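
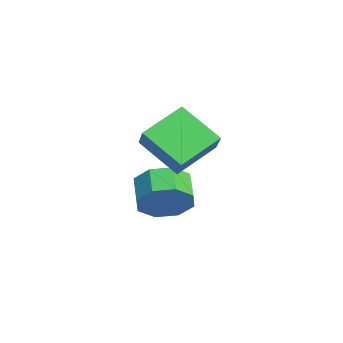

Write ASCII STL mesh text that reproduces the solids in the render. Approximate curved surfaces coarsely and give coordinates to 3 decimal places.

solid 
facet normal -0.691 0.005 -0.723
outer loop
vertex 2.466 1.167 3.163
vertex 3.48 2.187 2.201
vertex 3.174 -0.182 2.478
endloop
endfacet
facet normal -0.586 -0.590 0.556
outer loop
vertex 3.92 -0.187 3.259
vertex 2.466 1.167 3.163
vertex 3.174 -0.182 2.478
endloop
endfacet
facet normal -0.691 0.005 -0.723
outer loop
vertex 3.174 -0.182 2.478
vertex 3.48 2.187 2.201
vertex 4.187 0.838 1.516
endloop
endfacet
facet normal 0.424 -0.808 -0.410
outer loop
vertex 4.187 0.838 1.516
vertex 3.92 -0.187 3.259
vertex 3.174 -0.182 2.478
endloop
endfacet
facet normal -0.424 0.808 0.410
outer loop
vertex 2.466 1.167 3.163
vertex 4.226 2.182 2.982
vertex 3.48 2.187 2.201
endloop
endfacet
facet normal -0.586 -0.589 0.556
outer loop
vertex 3.213 1.162 3.944
vertex 2.466 1.167 3.163
vertex 3.92 -0.187 3.259
endloop
endfacet
facet normal -0.424 0.808 0.410
outer loop
vertex 3.213 1.162 3.944
vertex 4.226 2.182 2.982
vertex 2.466 1.167 3.163
endloop
endfacet
facet normal 0.586 0.589 -0.556
outer loop
vertex 3.48 2.187 2.201
vertex 4.226 2.182 2.982
vertex 4.187 0.838 1.516
endloop
endfacet
facet normal 0.423 -0.808 -0.410
outer loop
vertex 4.934 0.833 2.297
vertex 3.92 -0.187 3.259
vertex 4.187 0.838 1.516
endloop
endfacet
facet normal 0.586 0.590 -0.556
outer loop
vertex 4.187 0.838 1.516
vertex 4.226 2.182 2.982
vertex 4.934 0.833 2.297
endloop
endfacet
facet normal 0.691 -0.005 0.723
outer loop
vertex 4.934 0.833 2.297
vertex 3.213 1.162 3.944
vertex 3.92 -0.187 3.259
endloop
endfacet
facet normal 0.691 -0.004 0.723
outer loop
vertex 4.226 2.182 2.982
vertex 3.213 1.162 3.944
vertex 4.934 0.833 2.297
endloop
endfacet
facet normal 0.903 -0.062 -0.425
outer loop
vertex 3.337 0.205 0.352
vertex 3.003 0.677 -0.427
vertex 3.415 0.941 0.411
endloop
endfacet
facet normal 0.416 -0.116 0.902
outer loop
vertex 3.337 0.205 0.352
vertex 3.415 0.941 0.411
vertex 2.37 0.27 0.806
endloop
endfacet
facet normal 0.416 -0.116 0.902
outer loop
vertex 2.37 0.27 0.806
vertex 3.415 0.941 0.411
vertex 2.448 1.006 0.865
endloop
endfacet
facet normal -0.904 0.062 0.424
outer loop
vertex 2.37 0.27 0.806
vertex 2.448 1.006 0.865
vertex 2.037 0.743 0.027
endloop
endfacet
facet normal 0.903 -0.062 -0.424
outer loop
vertex 3.415 0.941 0.411
vertex 3.003 0.677 -0.427
vertex 3.252 1.522 -0.021
endloop
endfacet
facet normal 0.367 0.619 0.694
outer loop
vertex 3.415 0.941 0.411
vertex 3.252 1.522 -0.021
vertex 2.448 1.006 0.865
endloop
endfacet
facet normal 0.368 0.618 0.694
outer loop
vertex 2.448 1.006 0.865
vertex 3.252 1.522 -0.021
vertex 2.285 1.588 0.433
endloop
endfacet
facet normal -0.904 0.062 0.424
outer loop
vertex 2.448 1.006 0.865
vertex 2.285 1.588 0.433
vertex 2.037 0.743 0.027
endloop
endfacet
facet normal 0.903 -0.062 -0.425
outer loop
vertex 3.252 1.522 -0.021
vertex 3.003 0.677 -0.427
vertex 2.943 1.609 -0.69
endloop
endfacet
facet normal 0.105 0.991 0.080
outer loop
vertex 3.252 1.522 -0.021
vertex 2.943 1.609 -0.69
vertex 2.285 1.588 0.433
endloop
endfacet
facet normal 0.104 0.991 0.079
outer loop
vertex 2.285 1.588 0.433
vertex 2.943 1.609 -0.69
vertex 1.976 1.674 -0.236
endloop
endfacet
facet normal -0.903 0.061 0.425
outer loop
vertex 2.285 1.588 0.433
vertex 1.976 1.674 -0.236
vertex 2.037 0.743 0.027
endloop
endfacet
facet normal 0.904 -0.061 -0.424
outer loop
vertex 2.943 1.609 -0.69
vertex 3.003 0.677 -0.427
vertex 2.67 1.15 -1.206
endloop
endfacet
facet normal -0.220 0.784 -0.581
outer loop
vertex 2.943 1.609 -0.69
vertex 2.67 1.15 -1.206
vertex 1.976 1.674 -0.236
endloop
endfacet
facet normal -0.220 0.784 -0.581
outer loop
vertex 1.976 1.674 -0.236
vertex 2.67 1.15 -1.206
vertex 1.703 1.215 -0.752
endloop
endfacet
facet normal -0.904 0.061 0.424
outer loop
vertex 1.976 1.674 -0.236
vertex 1.703 1.215 -0.752
vertex 2.037 0.743 0.027
endloop
endfacet
facet normal 0.904 -0.062 -0.424
outer loop
vertex 2.67 1.15 -1.206
vertex 3.003 0.677 -0.427
vertex 2.592 0.414 -1.265
endloop
endfacet
facet normal -0.416 0.116 -0.902
outer loop
vertex 2.67 1.15 -1.206
vertex 2.592 0.414 -1.265
vertex 1.703 1.215 -0.752
endloop
endfacet
facet normal -0.416 0.116 -0.902
outer loop
vertex 1.703 1.215 -0.752
vertex 2.592 0.414 -1.265
vertex 1.625 0.479 -0.811
endloop
endfacet
facet normal -0.903 0.062 0.425
outer loop
vertex 1.703 1.215 -0.752
vertex 1.625 0.479 -0.811
vertex 2.037 0.743 0.027
endloop
endfacet
facet normal 0.904 -0.062 -0.424
outer loop
vertex 2.592 0.414 -1.265
vertex 3.003 0.677 -0.427
vertex 2.755 -0.168 -0.833
endloop
endfacet
facet normal -0.368 -0.618 -0.695
outer loop
vertex 2.592 0.414 -1.265
vertex 2.755 -0.168 -0.833
vertex 1.625 0.479 -0.811
endloop
endfacet
facet normal -0.368 -0.619 -0.694
outer loop
vertex 1.625 0.479 -0.811
vertex 2.755 -0.168 -0.833
vertex 1.788 -0.102 -0.379
endloop
endfacet
facet normal -0.903 0.062 0.424
outer loop
vertex 1.625 0.479 -0.811
vertex 1.788 -0.102 -0.379
vertex 2.037 0.743 0.027
endloop
endfacet
facet normal 0.903 -0.061 -0.425
outer loop
vertex 2.755 -0.168 -0.833
vertex 3.003 0.677 -0.427
vertex 3.064 -0.254 -0.164
endloop
endfacet
facet normal -0.105 -0.991 -0.079
outer loop
vertex 2.755 -0.168 -0.833
vertex 3.064 -0.254 -0.164
vertex 1.788 -0.102 -0.379
endloop
endfacet
facet normal -0.104 -0.991 -0.081
outer loop
vertex 1.788 -0.102 -0.379
vertex 3.064 -0.254 -0.164
vertex 2.097 -0.189 0.29
endloop
endfacet
facet normal -0.903 0.062 0.425
outer loop
vertex 1.788 -0.102 -0.379
vertex 2.097 -0.189 0.29
vertex 2.037 0.743 0.027
endloop
endfacet
facet normal 0.904 -0.061 -0.424
outer loop
vertex 3.064 -0.254 -0.164
vertex 3.003 0.677 -0.427
vertex 3.337 0.205 0.352
endloop
endfacet
facet normal 0.220 -0.784 0.581
outer loop
vertex 3.064 -0.254 -0.164
vertex 3.337 0.205 0.352
vertex 2.097 -0.189 0.29
endloop
endfacet
facet normal 0.220 -0.784 0.581
outer loop
vertex 2.097 -0.189 0.29
vertex 3.337 0.205 0.352
vertex 2.37 0.27 0.806
endloop
endfacet
facet normal -0.904 0.061 0.424
outer loop
vertex 2.097 -0.189 0.29
vertex 2.37 0.27 0.806
vertex 2.037 0.743 0.027
endloop
endfacet

endsolid


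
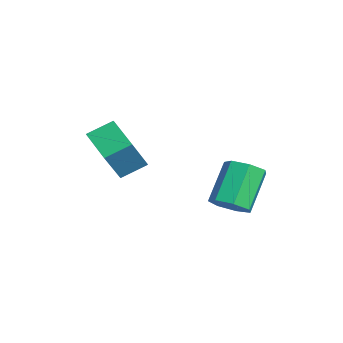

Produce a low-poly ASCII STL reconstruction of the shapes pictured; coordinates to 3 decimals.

solid 
facet normal -0.429 0.376 -0.821
outer loop
vertex -1.805 -2.775 -0.862
vertex -1.901 -2.055 -0.482
vertex -0.775 -2.435 -1.244
endloop
endfacet
facet normal 0.118 -0.878 -0.464
outer loop
vertex -0.239 -2.905 -0.218
vertex -1.805 -2.775 -0.862
vertex -0.775 -2.435 -1.244
endloop
endfacet
facet normal -0.429 0.376 -0.821
outer loop
vertex -0.775 -2.435 -1.244
vertex -1.901 -2.055 -0.482
vertex -0.871 -1.715 -0.864
endloop
endfacet
facet normal 0.896 0.295 -0.333
outer loop
vertex -0.871 -1.715 -0.864
vertex -0.239 -2.905 -0.218
vertex -0.775 -2.435 -1.244
endloop
endfacet
facet normal -0.896 -0.295 0.333
outer loop
vertex -1.805 -2.775 -0.862
vertex -1.365 -2.525 0.544
vertex -1.901 -2.055 -0.482
endloop
endfacet
facet normal 0.118 -0.878 -0.464
outer loop
vertex -1.269 -3.245 0.164
vertex -1.805 -2.775 -0.862
vertex -0.239 -2.905 -0.218
endloop
endfacet
facet normal -0.896 -0.295 0.333
outer loop
vertex -1.269 -3.245 0.164
vertex -1.365 -2.525 0.544
vertex -1.805 -2.775 -0.862
endloop
endfacet
facet normal -0.118 0.878 0.464
outer loop
vertex -1.901 -2.055 -0.482
vertex -1.365 -2.525 0.544
vertex -0.871 -1.715 -0.864
endloop
endfacet
facet normal 0.896 0.295 -0.333
outer loop
vertex -0.335 -2.185 0.162
vertex -0.239 -2.905 -0.218
vertex -0.871 -1.715 -0.864
endloop
endfacet
facet normal -0.118 0.878 0.464
outer loop
vertex -0.871 -1.715 -0.864
vertex -1.365 -2.525 0.544
vertex -0.335 -2.185 0.162
endloop
endfacet
facet normal 0.429 -0.376 0.821
outer loop
vertex -0.335 -2.185 0.162
vertex -1.269 -3.245 0.164
vertex -0.239 -2.905 -0.218
endloop
endfacet
facet normal 0.429 -0.376 0.821
outer loop
vertex -1.365 -2.525 0.544
vertex -1.269 -3.245 0.164
vertex -0.335 -2.185 0.162
endloop
endfacet
facet normal 0.533 -0.401 -0.745
outer loop
vertex 2.153 0.321 -1.054
vertex 1.767 -0.081 -1.114
vertex 1.793 0.42 -1.365
endloop
endfacet
facet normal 0.408 0.893 -0.188
outer loop
vertex 2.153 0.321 -1.054
vertex 1.793 0.42 -1.365
vertex 1.459 0.842 -0.086
endloop
endfacet
facet normal 0.408 0.893 -0.188
outer loop
vertex 1.459 0.842 -0.086
vertex 1.793 0.42 -1.365
vertex 1.099 0.941 -0.397
endloop
endfacet
facet normal -0.533 0.402 0.745
outer loop
vertex 1.459 0.842 -0.086
vertex 1.099 0.941 -0.397
vertex 1.073 0.441 -0.146
endloop
endfacet
facet normal 0.533 -0.401 -0.745
outer loop
vertex 1.793 0.42 -1.365
vertex 1.767 -0.081 -1.114
vertex 1.413 0.142 -1.487
endloop
endfacet
facet normal -0.325 0.716 -0.618
outer loop
vertex 1.793 0.42 -1.365
vertex 1.413 0.142 -1.487
vertex 1.099 0.941 -0.397
endloop
endfacet
facet normal -0.326 0.715 -0.618
outer loop
vertex 1.099 0.941 -0.397
vertex 1.413 0.142 -1.487
vertex 0.72 0.663 -0.519
endloop
endfacet
facet normal -0.534 0.401 0.744
outer loop
vertex 1.099 0.941 -0.397
vertex 0.72 0.663 -0.519
vertex 1.073 0.441 -0.146
endloop
endfacet
facet normal 0.533 -0.400 -0.745
outer loop
vertex 1.413 0.142 -1.487
vertex 1.767 -0.081 -1.114
vertex 1.3 -0.303 -1.329
endloop
endfacet
facet normal -0.813 -0.000 -0.582
outer loop
vertex 1.413 0.142 -1.487
vertex 1.3 -0.303 -1.329
vertex 0.72 0.663 -0.519
endloop
endfacet
facet normal -0.813 0.000 -0.582
outer loop
vertex 0.72 0.663 -0.519
vertex 1.3 -0.303 -1.329
vertex 0.606 0.218 -0.36
endloop
endfacet
facet normal -0.533 0.402 0.744
outer loop
vertex 0.72 0.663 -0.519
vertex 0.606 0.218 -0.36
vertex 1.073 0.441 -0.146
endloop
endfacet
facet normal 0.534 -0.402 -0.744
outer loop
vertex 1.3 -0.303 -1.329
vertex 1.767 -0.081 -1.114
vertex 1.538 -0.581 -1.008
endloop
endfacet
facet normal -0.690 -0.716 -0.109
outer loop
vertex 1.3 -0.303 -1.329
vertex 1.538 -0.581 -1.008
vertex 0.606 0.218 -0.36
endloop
endfacet
facet normal -0.689 -0.717 -0.108
outer loop
vertex 0.606 0.218 -0.36
vertex 1.538 -0.581 -1.008
vertex 0.845 -0.06 -0.04
endloop
endfacet
facet normal -0.533 0.400 0.746
outer loop
vertex 0.606 0.218 -0.36
vertex 0.845 -0.06 -0.04
vertex 1.073 0.441 -0.146
endloop
endfacet
facet normal 0.533 -0.402 -0.745
outer loop
vertex 1.538 -0.581 -1.008
vertex 1.767 -0.081 -1.114
vertex 1.949 -0.481 -0.768
endloop
endfacet
facet normal -0.045 -0.893 0.448
outer loop
vertex 1.538 -0.581 -1.008
vertex 1.949 -0.481 -0.768
vertex 0.845 -0.06 -0.04
endloop
endfacet
facet normal -0.045 -0.893 0.448
outer loop
vertex 0.845 -0.06 -0.04
vertex 1.949 -0.481 -0.768
vertex 1.255 0.04 0.2
endloop
endfacet
facet normal -0.534 0.400 0.745
outer loop
vertex 0.845 -0.06 -0.04
vertex 1.255 0.04 0.2
vertex 1.073 0.441 -0.146
endloop
endfacet
facet normal 0.534 -0.401 -0.744
outer loop
vertex 1.949 -0.481 -0.768
vertex 1.767 -0.081 -1.114
vertex 2.222 -0.08 -0.788
endloop
endfacet
facet normal 0.631 -0.397 0.666
outer loop
vertex 1.949 -0.481 -0.768
vertex 2.222 -0.08 -0.788
vertex 1.255 0.04 0.2
endloop
endfacet
facet normal 0.631 -0.398 0.666
outer loop
vertex 1.255 0.04 0.2
vertex 2.222 -0.08 -0.788
vertex 1.529 0.441 0.18
endloop
endfacet
facet normal -0.533 0.401 0.745
outer loop
vertex 1.255 0.04 0.2
vertex 1.529 0.441 0.18
vertex 1.073 0.441 -0.146
endloop
endfacet
facet normal 0.534 -0.402 -0.744
outer loop
vertex 2.222 -0.08 -0.788
vertex 1.767 -0.081 -1.114
vertex 2.153 0.321 -1.054
endloop
endfacet
facet normal 0.834 0.398 0.383
outer loop
vertex 2.222 -0.08 -0.788
vertex 2.153 0.321 -1.054
vertex 1.529 0.441 0.18
endloop
endfacet
facet normal 0.833 0.399 0.383
outer loop
vertex 1.529 0.441 0.18
vertex 2.153 0.321 -1.054
vertex 1.459 0.842 -0.086
endloop
endfacet
facet normal -0.533 0.401 0.745
outer loop
vertex 1.529 0.441 0.18
vertex 1.459 0.842 -0.086
vertex 1.073 0.441 -0.146
endloop
endfacet

endsolid


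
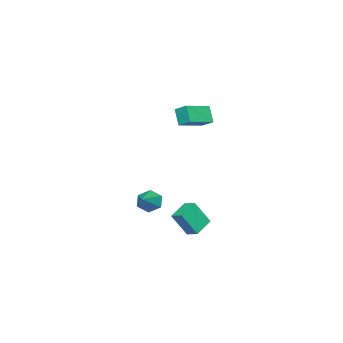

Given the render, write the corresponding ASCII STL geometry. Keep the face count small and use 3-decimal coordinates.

solid 
facet normal -0.857 -0.222 -0.465
outer loop
vertex 2.599 0.417 -3.223
vertex 2.214 1.039 -2.81
vertex 2.578 1.19 -3.553
endloop
endfacet
facet normal 0.797 -0.219 -0.563
outer loop
vertex 2.599 0.417 -3.223
vertex 2.578 1.19 -3.553
vertex 3.766 1.441 -1.97
endloop
endfacet
facet normal -0.857 -0.222 -0.465
outer loop
vertex 2.578 1.19 -3.553
vertex 2.214 1.039 -2.81
vertex 2.193 1.812 -3.14
endloop
endfacet
facet normal 0.538 0.671 -0.510
outer loop
vertex 2.578 1.19 -3.553
vertex 2.193 1.812 -3.14
vertex 3.766 1.441 -1.97
endloop
endfacet
facet normal -0.857 -0.222 -0.465
outer loop
vertex 2.193 1.812 -3.14
vertex 2.214 1.039 -2.81
vertex 1.829 1.662 -2.397
endloop
endfacet
facet normal 0.061 0.972 0.226
outer loop
vertex 2.193 1.812 -3.14
vertex 1.829 1.662 -2.397
vertex 3.766 1.441 -1.97
endloop
endfacet
facet normal -0.857 -0.222 -0.464
outer loop
vertex 1.829 1.662 -2.397
vertex 2.214 1.039 -2.81
vertex 1.851 0.889 -2.068
endloop
endfacet
facet normal -0.157 0.383 0.910
outer loop
vertex 1.829 1.662 -2.397
vertex 1.851 0.889 -2.068
vertex 3.766 1.441 -1.97
endloop
endfacet
facet normal -0.858 -0.221 -0.464
outer loop
vertex 1.851 0.889 -2.068
vertex 2.214 1.039 -2.81
vertex 2.235 0.267 -2.481
endloop
endfacet
facet normal 0.102 -0.506 0.857
outer loop
vertex 1.851 0.889 -2.068
vertex 2.235 0.267 -2.481
vertex 3.766 1.441 -1.97
endloop
endfacet
facet normal -0.857 -0.222 -0.465
outer loop
vertex 2.235 0.267 -2.481
vertex 2.214 1.039 -2.81
vertex 2.599 0.417 -3.223
endloop
endfacet
facet normal 0.578 -0.807 0.121
outer loop
vertex 2.235 0.267 -2.481
vertex 2.599 0.417 -3.223
vertex 3.766 1.441 -1.97
endloop
endfacet
facet normal -0.323 0.398 -0.859
outer loop
vertex 1.123 3.836 -4.288
vertex 1.332 4.639 -3.994
vertex 2.424 3.7 -4.84
endloop
endfacet
facet normal -0.237 -0.913 -0.333
outer loop
vertex 3.008 2.981 -3.286
vertex 1.123 3.836 -4.288
vertex 2.424 3.7 -4.84
endloop
endfacet
facet normal -0.323 0.398 -0.859
outer loop
vertex 2.424 3.7 -4.84
vertex 1.332 4.639 -3.994
vertex 2.633 4.503 -4.547
endloop
endfacet
facet normal 0.916 -0.097 -0.389
outer loop
vertex 2.633 4.503 -4.547
vertex 3.008 2.981 -3.286
vertex 2.424 3.7 -4.84
endloop
endfacet
facet normal -0.916 0.096 0.389
outer loop
vertex 1.123 3.836 -4.288
vertex 1.916 3.92 -2.44
vertex 1.332 4.639 -3.994
endloop
endfacet
facet normal -0.237 -0.913 -0.333
outer loop
vertex 1.707 3.117 -2.733
vertex 1.123 3.836 -4.288
vertex 3.008 2.981 -3.286
endloop
endfacet
facet normal -0.916 0.097 0.389
outer loop
vertex 1.707 3.117 -2.733
vertex 1.916 3.92 -2.44
vertex 1.123 3.836 -4.288
endloop
endfacet
facet normal 0.237 0.913 0.333
outer loop
vertex 1.332 4.639 -3.994
vertex 1.916 3.92 -2.44
vertex 2.633 4.503 -4.547
endloop
endfacet
facet normal 0.916 -0.096 -0.389
outer loop
vertex 3.217 3.784 -2.992
vertex 3.008 2.981 -3.286
vertex 2.633 4.503 -4.547
endloop
endfacet
facet normal 0.237 0.913 0.333
outer loop
vertex 2.633 4.503 -4.547
vertex 1.916 3.92 -2.44
vertex 3.217 3.784 -2.992
endloop
endfacet
facet normal 0.323 -0.398 0.858
outer loop
vertex 3.217 3.784 -2.992
vertex 1.707 3.117 -2.733
vertex 3.008 2.981 -3.286
endloop
endfacet
facet normal 0.323 -0.397 0.859
outer loop
vertex 1.916 3.92 -2.44
vertex 1.707 3.117 -2.733
vertex 3.217 3.784 -2.992
endloop
endfacet
facet normal -0.918 0.309 -0.247
outer loop
vertex -0.685 2.664 3.983
vertex -0.533 3.502 4.467
vertex -0.234 3.179 2.949
endloop
endfacet
facet normal -0.155 -0.856 -0.494
outer loop
vertex 1.493 2.598 3.413
vertex -0.685 2.664 3.983
vertex -0.234 3.179 2.949
endloop
endfacet
facet normal -0.919 0.309 -0.247
outer loop
vertex -0.234 3.179 2.949
vertex -0.533 3.502 4.467
vertex -0.082 4.018 3.434
endloop
endfacet
facet normal 0.364 0.416 -0.833
outer loop
vertex -0.082 4.018 3.434
vertex 1.493 2.598 3.413
vertex -0.234 3.179 2.949
endloop
endfacet
facet normal -0.364 -0.416 0.834
outer loop
vertex -0.685 2.664 3.983
vertex 1.194 2.921 4.931
vertex -0.533 3.502 4.467
endloop
endfacet
facet normal -0.155 -0.855 -0.495
outer loop
vertex 1.042 2.082 4.446
vertex -0.685 2.664 3.983
vertex 1.493 2.598 3.413
endloop
endfacet
facet normal -0.364 -0.416 0.834
outer loop
vertex 1.042 2.082 4.446
vertex 1.194 2.921 4.931
vertex -0.685 2.664 3.983
endloop
endfacet
facet normal 0.155 0.855 0.495
outer loop
vertex -0.533 3.502 4.467
vertex 1.194 2.921 4.931
vertex -0.082 4.018 3.434
endloop
endfacet
facet normal 0.364 0.416 -0.834
outer loop
vertex 1.645 3.436 3.897
vertex 1.493 2.598 3.413
vertex -0.082 4.018 3.434
endloop
endfacet
facet normal 0.156 0.855 0.494
outer loop
vertex -0.082 4.018 3.434
vertex 1.194 2.921 4.931
vertex 1.645 3.436 3.897
endloop
endfacet
facet normal 0.919 -0.309 0.247
outer loop
vertex 1.645 3.436 3.897
vertex 1.042 2.082 4.446
vertex 1.493 2.598 3.413
endloop
endfacet
facet normal 0.918 -0.309 0.247
outer loop
vertex 1.194 2.921 4.931
vertex 1.042 2.082 4.446
vertex 1.645 3.436 3.897
endloop
endfacet

endsolid


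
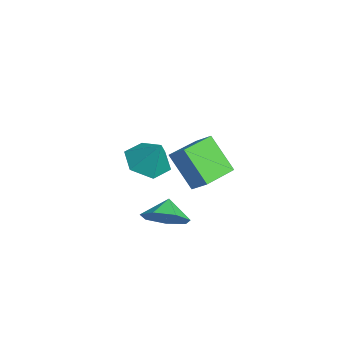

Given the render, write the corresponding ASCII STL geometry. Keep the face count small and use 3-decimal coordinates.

solid 
facet normal 0.680 -0.305 -0.667
outer loop
vertex 1.373 -3.463 -0.824
vertex 0.923 -2.884 -1.547
vertex 1.678 -2.626 -0.896
endloop
endfacet
facet normal 0.019 0.079 0.997
outer loop
vertex 1.373 -3.463 -0.824
vertex 1.678 -2.626 -0.896
vertex 0.237 -2.576 -0.873
endloop
endfacet
facet normal 0.680 -0.305 -0.667
outer loop
vertex 1.678 -2.626 -0.896
vertex 0.923 -2.884 -1.547
vertex 1.415 -1.983 -1.458
endloop
endfacet
facet normal 0.035 0.666 0.745
outer loop
vertex 1.678 -2.626 -0.896
vertex 1.415 -1.983 -1.458
vertex 0.237 -2.576 -0.873
endloop
endfacet
facet normal 0.679 -0.305 -0.668
outer loop
vertex 1.415 -1.983 -1.458
vertex 0.923 -2.884 -1.547
vertex 0.781 -2.018 -2.087
endloop
endfacet
facet normal -0.321 0.907 0.273
outer loop
vertex 1.415 -1.983 -1.458
vertex 0.781 -2.018 -2.087
vertex 0.237 -2.576 -0.873
endloop
endfacet
facet normal 0.680 -0.305 -0.667
outer loop
vertex 0.781 -2.018 -2.087
vertex 0.923 -2.884 -1.547
vertex 0.254 -2.706 -2.31
endloop
endfacet
facet normal -0.782 0.620 -0.065
outer loop
vertex 0.781 -2.018 -2.087
vertex 0.254 -2.706 -2.31
vertex 0.237 -2.576 -0.873
endloop
endfacet
facet normal 0.680 -0.305 -0.667
outer loop
vertex 0.254 -2.706 -2.31
vertex 0.923 -2.884 -1.547
vertex 0.231 -3.527 -1.958
endloop
endfacet
facet normal -1.000 0.022 -0.014
outer loop
vertex 0.254 -2.706 -2.31
vertex 0.231 -3.527 -1.958
vertex 0.237 -2.576 -0.873
endloop
endfacet
facet normal 0.680 -0.305 -0.667
outer loop
vertex 0.231 -3.527 -1.958
vertex 0.923 -2.884 -1.547
vertex 0.729 -3.864 -1.297
endloop
endfacet
facet normal -0.811 -0.438 0.388
outer loop
vertex 0.231 -3.527 -1.958
vertex 0.729 -3.864 -1.297
vertex 0.237 -2.576 -0.873
endloop
endfacet
facet normal 0.680 -0.305 -0.667
outer loop
vertex 0.729 -3.864 -1.297
vertex 0.923 -2.884 -1.547
vertex 1.373 -3.463 -0.824
endloop
endfacet
facet normal -0.358 -0.413 0.838
outer loop
vertex 0.729 -3.864 -1.297
vertex 1.373 -3.463 -0.824
vertex 0.237 -2.576 -0.873
endloop
endfacet
facet normal -0.459 -0.277 -0.844
outer loop
vertex -3.204 -2.459 -1.844
vertex -4.156 -2.495 -1.314
vertex -3.834 -1.571 -1.793
endloop
endfacet
facet normal 0.815 0.579 -0.018
outer loop
vertex -3.204 -2.459 -1.844
vertex -3.834 -1.571 -1.793
vertex -3.444 -2.065 -0.006
endloop
endfacet
facet normal -0.459 -0.277 -0.844
outer loop
vertex -3.834 -1.571 -1.793
vertex -4.156 -2.495 -1.314
vertex -4.786 -1.607 -1.263
endloop
endfacet
facet normal 0.100 0.964 0.245
outer loop
vertex -3.834 -1.571 -1.793
vertex -4.786 -1.607 -1.263
vertex -3.444 -2.065 -0.006
endloop
endfacet
facet normal -0.459 -0.277 -0.844
outer loop
vertex -4.786 -1.607 -1.263
vertex -4.156 -2.495 -1.314
vertex -5.108 -2.531 -0.784
endloop
endfacet
facet normal -0.476 0.530 0.702
outer loop
vertex -4.786 -1.607 -1.263
vertex -5.108 -2.531 -0.784
vertex -3.444 -2.065 -0.006
endloop
endfacet
facet normal -0.459 -0.278 -0.844
outer loop
vertex -5.108 -2.531 -0.784
vertex -4.156 -2.495 -1.314
vertex -4.478 -3.42 -0.834
endloop
endfacet
facet normal -0.338 -0.290 0.896
outer loop
vertex -5.108 -2.531 -0.784
vertex -4.478 -3.42 -0.834
vertex -3.444 -2.065 -0.006
endloop
endfacet
facet normal -0.460 -0.278 -0.844
outer loop
vertex -4.478 -3.42 -0.834
vertex -4.156 -2.495 -1.314
vertex -3.526 -3.383 -1.365
endloop
endfacet
facet normal 0.379 -0.676 0.632
outer loop
vertex -4.478 -3.42 -0.834
vertex -3.526 -3.383 -1.365
vertex -3.444 -2.065 -0.006
endloop
endfacet
facet normal -0.459 -0.277 -0.844
outer loop
vertex -3.526 -3.383 -1.365
vertex -4.156 -2.495 -1.314
vertex -3.204 -2.459 -1.844
endloop
endfacet
facet normal 0.954 -0.241 0.176
outer loop
vertex -3.526 -3.383 -1.365
vertex -3.204 -2.459 -1.844
vertex -3.444 -2.065 -0.006
endloop
endfacet
facet normal -0.484 -0.374 0.792
outer loop
vertex -0.068 -1.914 1.682
vertex -1.147 -0.536 1.673
vertex -0.665 -2.385 1.095
endloop
endfacet
facet normal 0.617 -0.787 0.005
outer loop
vertex 0.267 -1.664 -0.433
vertex -0.068 -1.914 1.682
vertex -0.665 -2.385 1.095
endloop
endfacet
facet normal -0.483 -0.373 0.792
outer loop
vertex -0.665 -2.385 1.095
vertex -1.147 -0.536 1.673
vertex -1.744 -1.007 1.087
endloop
endfacet
facet normal -0.622 -0.490 -0.611
outer loop
vertex -1.744 -1.007 1.087
vertex 0.267 -1.664 -0.433
vertex -0.665 -2.385 1.095
endloop
endfacet
facet normal 0.622 0.491 0.611
outer loop
vertex -0.068 -1.914 1.682
vertex -0.215 0.185 0.145
vertex -1.147 -0.536 1.673
endloop
endfacet
facet normal 0.617 -0.787 0.005
outer loop
vertex 0.864 -1.193 0.153
vertex -0.068 -1.914 1.682
vertex 0.267 -1.664 -0.433
endloop
endfacet
facet normal 0.622 0.491 0.610
outer loop
vertex 0.864 -1.193 0.153
vertex -0.215 0.185 0.145
vertex -0.068 -1.914 1.682
endloop
endfacet
facet normal -0.617 0.787 -0.005
outer loop
vertex -1.147 -0.536 1.673
vertex -0.215 0.185 0.145
vertex -1.744 -1.007 1.087
endloop
endfacet
facet normal -0.622 -0.491 -0.610
outer loop
vertex -0.812 -0.286 -0.442
vertex 0.267 -1.664 -0.433
vertex -1.744 -1.007 1.087
endloop
endfacet
facet normal -0.617 0.787 -0.005
outer loop
vertex -1.744 -1.007 1.087
vertex -0.215 0.185 0.145
vertex -0.812 -0.286 -0.442
endloop
endfacet
facet normal 0.483 0.373 -0.792
outer loop
vertex -0.812 -0.286 -0.442
vertex 0.864 -1.193 0.153
vertex 0.267 -1.664 -0.433
endloop
endfacet
facet normal 0.483 0.374 -0.792
outer loop
vertex -0.215 0.185 0.145
vertex 0.864 -1.193 0.153
vertex -0.812 -0.286 -0.442
endloop
endfacet

endsolid


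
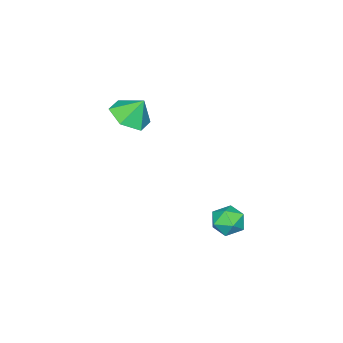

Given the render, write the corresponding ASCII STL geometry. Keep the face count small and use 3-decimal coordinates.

solid 
facet normal -0.842 0.300 0.448
outer loop
vertex -4.626 0.277 -2.362
vertex -4.454 -0.134 -1.763
vertex -4.225 0.575 -1.807
endloop
endfacet
facet normal -0.599 0.801 0.002
outer loop
vertex -4.626 0.277 -2.362
vertex -4.225 0.575 -1.807
vertex -4.042 0.714 -2.518
endloop
endfacet
facet normal -0.559 0.515 -0.650
outer loop
vertex -4.626 0.277 -2.362
vertex -4.042 0.714 -2.518
vertex -4.157 0.091 -2.912
endloop
endfacet
facet normal -0.777 -0.163 -0.608
outer loop
vertex -4.626 0.277 -2.362
vertex -4.157 0.091 -2.912
vertex -4.412 -0.433 -2.445
endloop
endfacet
facet normal -0.953 -0.295 0.071
outer loop
vertex -4.626 0.277 -2.362
vertex -4.412 -0.433 -2.445
vertex -4.454 -0.134 -1.763
endloop
endfacet
facet normal 0.063 0.976 0.207
outer loop
vertex -4.042 0.714 -2.518
vertex -4.225 0.575 -1.807
vertex -3.508 0.573 -2.015
endloop
endfacet
facet normal -0.333 0.165 0.929
outer loop
vertex -4.225 0.575 -1.807
vertex -4.454 -0.134 -1.763
vertex -3.763 0.049 -1.548
endloop
endfacet
facet normal -0.511 -0.798 0.319
outer loop
vertex -4.454 -0.134 -1.763
vertex -4.412 -0.433 -2.445
vertex -3.878 -0.574 -1.942
endloop
endfacet
facet normal -0.228 -0.584 -0.779
outer loop
vertex -4.412 -0.433 -2.445
vertex -4.157 0.091 -2.912
vertex -3.695 -0.435 -2.653
endloop
endfacet
facet normal 0.128 0.513 -0.849
outer loop
vertex -4.157 0.091 -2.912
vertex -4.042 0.714 -2.518
vertex -3.466 0.274 -2.697
endloop
endfacet
facet normal 0.777 0.163 0.608
outer loop
vertex -3.294 -0.137 -2.098
vertex -3.508 0.573 -2.015
vertex -3.763 0.049 -1.548
endloop
endfacet
facet normal 0.559 -0.515 0.650
outer loop
vertex -3.294 -0.137 -2.098
vertex -3.763 0.049 -1.548
vertex -3.878 -0.574 -1.942
endloop
endfacet
facet normal 0.599 -0.801 -0.002
outer loop
vertex -3.294 -0.137 -2.098
vertex -3.878 -0.574 -1.942
vertex -3.695 -0.435 -2.653
endloop
endfacet
facet normal 0.842 -0.300 -0.448
outer loop
vertex -3.294 -0.137 -2.098
vertex -3.695 -0.435 -2.653
vertex -3.466 0.274 -2.697
endloop
endfacet
facet normal 0.953 0.295 -0.071
outer loop
vertex -3.294 -0.137 -2.098
vertex -3.466 0.274 -2.697
vertex -3.508 0.573 -2.015
endloop
endfacet
facet normal 0.228 0.584 0.779
outer loop
vertex -3.763 0.049 -1.548
vertex -3.508 0.573 -2.015
vertex -4.225 0.575 -1.807
endloop
endfacet
facet normal -0.128 -0.513 0.849
outer loop
vertex -3.878 -0.574 -1.942
vertex -3.763 0.049 -1.548
vertex -4.454 -0.134 -1.763
endloop
endfacet
facet normal -0.063 -0.976 -0.207
outer loop
vertex -3.695 -0.435 -2.653
vertex -3.878 -0.574 -1.942
vertex -4.412 -0.433 -2.445
endloop
endfacet
facet normal 0.333 -0.165 -0.929
outer loop
vertex -3.466 0.274 -2.697
vertex -3.695 -0.435 -2.653
vertex -4.157 0.091 -2.912
endloop
endfacet
facet normal 0.511 0.798 -0.319
outer loop
vertex -3.508 0.573 -2.015
vertex -3.466 0.274 -2.697
vertex -4.042 0.714 -2.518
endloop
endfacet
facet normal 0.199 -0.492 -0.848
outer loop
vertex -2.51 -3.767 2.514
vertex -3.384 -3.96 2.421
vertex -3.05 -3.206 2.062
endloop
endfacet
facet normal 0.506 0.781 0.365
outer loop
vertex -2.51 -3.767 2.514
vertex -3.05 -3.206 2.062
vertex -3.596 -3.44 3.319
endloop
endfacet
facet normal 0.199 -0.492 -0.848
outer loop
vertex -3.05 -3.206 2.062
vertex -3.384 -3.96 2.421
vertex -3.924 -3.399 1.969
endloop
endfacet
facet normal -0.223 0.971 0.084
outer loop
vertex -3.05 -3.206 2.062
vertex -3.924 -3.399 1.969
vertex -3.596 -3.44 3.319
endloop
endfacet
facet normal 0.200 -0.491 -0.848
outer loop
vertex -3.924 -3.399 1.969
vertex -3.384 -3.96 2.421
vertex -4.258 -4.154 2.327
endloop
endfacet
facet normal -0.849 0.480 0.221
outer loop
vertex -3.924 -3.399 1.969
vertex -4.258 -4.154 2.327
vertex -3.596 -3.44 3.319
endloop
endfacet
facet normal 0.200 -0.491 -0.848
outer loop
vertex -4.258 -4.154 2.327
vertex -3.384 -3.96 2.421
vertex -3.719 -4.715 2.779
endloop
endfacet
facet normal -0.743 -0.199 0.639
outer loop
vertex -4.258 -4.154 2.327
vertex -3.719 -4.715 2.779
vertex -3.596 -3.44 3.319
endloop
endfacet
facet normal 0.200 -0.491 -0.848
outer loop
vertex -3.719 -4.715 2.779
vertex -3.384 -3.96 2.421
vertex -2.845 -4.521 2.873
endloop
endfacet
facet normal -0.013 -0.389 0.921
outer loop
vertex -3.719 -4.715 2.779
vertex -2.845 -4.521 2.873
vertex -3.596 -3.44 3.319
endloop
endfacet
facet normal 0.199 -0.492 -0.848
outer loop
vertex -2.845 -4.521 2.873
vertex -3.384 -3.96 2.421
vertex -2.51 -3.767 2.514
endloop
endfacet
facet normal 0.612 0.102 0.784
outer loop
vertex -2.845 -4.521 2.873
vertex -2.51 -3.767 2.514
vertex -3.596 -3.44 3.319
endloop
endfacet

endsolid


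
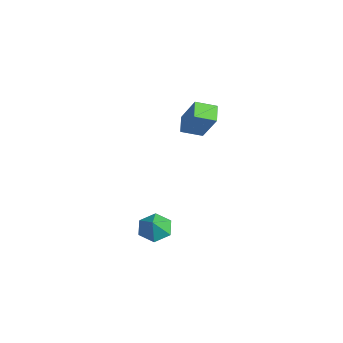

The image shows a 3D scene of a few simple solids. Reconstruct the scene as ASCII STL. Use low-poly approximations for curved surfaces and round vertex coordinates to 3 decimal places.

solid 
facet normal -0.573 0.284 -0.769
outer loop
vertex 0.653 -2.657 -4.064
vertex -0.039 -2.397 -3.452
vertex 0.631 -1.762 -3.717
endloop
endfacet
facet normal 1.000 0.015 0.023
outer loop
vertex 0.653 -2.657 -4.064
vertex 0.631 -1.762 -3.717
vertex 0.619 -2.723 -2.568
endloop
endfacet
facet normal -0.573 0.284 -0.769
outer loop
vertex 0.631 -1.762 -3.717
vertex -0.039 -2.397 -3.452
vertex -0.061 -1.502 -3.105
endloop
endfacet
facet normal 0.651 0.579 0.491
outer loop
vertex 0.631 -1.762 -3.717
vertex -0.061 -1.502 -3.105
vertex 0.619 -2.723 -2.568
endloop
endfacet
facet normal -0.572 0.284 -0.769
outer loop
vertex -0.061 -1.502 -3.105
vertex -0.039 -2.397 -3.452
vertex -0.732 -2.136 -2.84
endloop
endfacet
facet normal -0.012 0.397 0.918
outer loop
vertex -0.061 -1.502 -3.105
vertex -0.732 -2.136 -2.84
vertex 0.619 -2.723 -2.568
endloop
endfacet
facet normal -0.573 0.284 -0.769
outer loop
vertex -0.732 -2.136 -2.84
vertex -0.039 -2.397 -3.452
vertex -0.709 -3.031 -3.187
endloop
endfacet
facet normal -0.328 -0.349 0.878
outer loop
vertex -0.732 -2.136 -2.84
vertex -0.709 -3.031 -3.187
vertex 0.619 -2.723 -2.568
endloop
endfacet
facet normal -0.573 0.284 -0.769
outer loop
vertex -0.709 -3.031 -3.187
vertex -0.039 -2.397 -3.452
vertex -0.017 -3.292 -3.799
endloop
endfacet
facet normal 0.020 -0.911 0.411
outer loop
vertex -0.709 -3.031 -3.187
vertex -0.017 -3.292 -3.799
vertex 0.619 -2.723 -2.568
endloop
endfacet
facet normal -0.573 0.284 -0.769
outer loop
vertex -0.017 -3.292 -3.799
vertex -0.039 -2.397 -3.452
vertex 0.653 -2.657 -4.064
endloop
endfacet
facet normal 0.684 -0.729 -0.017
outer loop
vertex -0.017 -3.292 -3.799
vertex 0.653 -2.657 -4.064
vertex 0.619 -2.723 -2.568
endloop
endfacet
facet normal -0.543 -0.183 -0.819
outer loop
vertex -1.852 -0.418 2.428
vertex -2.781 -0.064 2.965
vertex -1.639 0.747 2.027
endloop
endfacet
facet normal 0.822 -0.314 -0.475
outer loop
vertex -0.519 1.124 3.715
vertex -1.852 -0.418 2.428
vertex -1.639 0.747 2.027
endloop
endfacet
facet normal -0.544 -0.182 -0.819
outer loop
vertex -1.639 0.747 2.027
vertex -2.781 -0.064 2.965
vertex -2.568 1.101 2.565
endloop
endfacet
facet normal 0.169 0.932 -0.321
outer loop
vertex -2.568 1.101 2.565
vertex -0.519 1.124 3.715
vertex -1.639 0.747 2.027
endloop
endfacet
facet normal -0.170 -0.932 0.321
outer loop
vertex -1.852 -0.418 2.428
vertex -1.661 0.313 4.653
vertex -2.781 -0.064 2.965
endloop
endfacet
facet normal 0.822 -0.314 -0.476
outer loop
vertex -0.732 -0.041 4.115
vertex -1.852 -0.418 2.428
vertex -0.519 1.124 3.715
endloop
endfacet
facet normal -0.169 -0.932 0.321
outer loop
vertex -0.732 -0.041 4.115
vertex -1.661 0.313 4.653
vertex -1.852 -0.418 2.428
endloop
endfacet
facet normal -0.822 0.314 0.475
outer loop
vertex -2.781 -0.064 2.965
vertex -1.661 0.313 4.653
vertex -2.568 1.101 2.565
endloop
endfacet
facet normal 0.170 0.932 -0.321
outer loop
vertex -1.448 1.478 4.252
vertex -0.519 1.124 3.715
vertex -2.568 1.101 2.565
endloop
endfacet
facet normal -0.822 0.314 0.475
outer loop
vertex -2.568 1.101 2.565
vertex -1.661 0.313 4.653
vertex -1.448 1.478 4.252
endloop
endfacet
facet normal 0.543 0.182 0.820
outer loop
vertex -1.448 1.478 4.252
vertex -0.732 -0.041 4.115
vertex -0.519 1.124 3.715
endloop
endfacet
facet normal 0.544 0.182 0.819
outer loop
vertex -1.661 0.313 4.653
vertex -0.732 -0.041 4.115
vertex -1.448 1.478 4.252
endloop
endfacet

endsolid


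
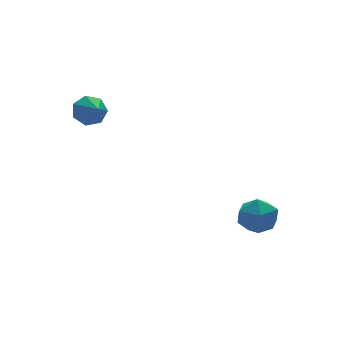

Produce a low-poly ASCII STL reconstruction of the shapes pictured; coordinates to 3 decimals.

solid 
facet normal -0.475 -0.227 0.850
outer loop
vertex 0.896 -1.361 -2.144
vertex 1.456 -2.182 -2.05
vertex 1.763 -1.32 -1.649
endloop
endfacet
facet normal -0.452 0.480 0.752
outer loop
vertex 0.896 -1.361 -2.144
vertex 1.763 -1.32 -1.649
vertex 1.508 -0.582 -2.273
endloop
endfacet
facet normal -0.769 0.626 0.130
outer loop
vertex 0.896 -1.361 -2.144
vertex 1.508 -0.582 -2.273
vertex 1.045 -0.988 -3.059
endloop
endfacet
facet normal -0.988 0.010 -0.157
outer loop
vertex 0.896 -1.361 -2.144
vertex 1.045 -0.988 -3.059
vertex 1.013 -1.977 -2.922
endloop
endfacet
facet normal -0.806 -0.517 0.288
outer loop
vertex 0.896 -1.361 -2.144
vertex 1.013 -1.977 -2.922
vertex 1.456 -2.182 -2.05
endloop
endfacet
facet normal 0.233 0.674 0.701
outer loop
vertex 1.508 -0.582 -2.273
vertex 1.763 -1.32 -1.649
vertex 2.447 -0.923 -2.258
endloop
endfacet
facet normal 0.196 -0.470 0.861
outer loop
vertex 1.763 -1.32 -1.649
vertex 1.456 -2.182 -2.05
vertex 2.415 -1.912 -2.121
endloop
endfacet
facet normal -0.340 -0.939 -0.048
outer loop
vertex 1.456 -2.182 -2.05
vertex 1.013 -1.977 -2.922
vertex 1.952 -2.318 -2.907
endloop
endfacet
facet normal -0.634 -0.086 -0.768
outer loop
vertex 1.013 -1.977 -2.922
vertex 1.045 -0.988 -3.059
vertex 1.697 -1.58 -3.531
endloop
endfacet
facet normal -0.279 0.910 -0.306
outer loop
vertex 1.045 -0.988 -3.059
vertex 1.508 -0.582 -2.273
vertex 2.004 -0.718 -3.13
endloop
endfacet
facet normal 0.988 -0.010 0.157
outer loop
vertex 2.564 -1.539 -3.036
vertex 2.447 -0.923 -2.258
vertex 2.415 -1.912 -2.121
endloop
endfacet
facet normal 0.769 -0.626 -0.130
outer loop
vertex 2.564 -1.539 -3.036
vertex 2.415 -1.912 -2.121
vertex 1.952 -2.318 -2.907
endloop
endfacet
facet normal 0.452 -0.480 -0.752
outer loop
vertex 2.564 -1.539 -3.036
vertex 1.952 -2.318 -2.907
vertex 1.697 -1.58 -3.531
endloop
endfacet
facet normal 0.475 0.227 -0.850
outer loop
vertex 2.564 -1.539 -3.036
vertex 1.697 -1.58 -3.531
vertex 2.004 -0.718 -3.13
endloop
endfacet
facet normal 0.806 0.517 -0.288
outer loop
vertex 2.564 -1.539 -3.036
vertex 2.004 -0.718 -3.13
vertex 2.447 -0.923 -2.258
endloop
endfacet
facet normal 0.634 0.086 0.768
outer loop
vertex 2.415 -1.912 -2.121
vertex 2.447 -0.923 -2.258
vertex 1.763 -1.32 -1.649
endloop
endfacet
facet normal 0.279 -0.910 0.306
outer loop
vertex 1.952 -2.318 -2.907
vertex 2.415 -1.912 -2.121
vertex 1.456 -2.182 -2.05
endloop
endfacet
facet normal -0.233 -0.674 -0.701
outer loop
vertex 1.697 -1.58 -3.531
vertex 1.952 -2.318 -2.907
vertex 1.013 -1.977 -2.922
endloop
endfacet
facet normal -0.196 0.470 -0.861
outer loop
vertex 2.004 -0.718 -3.13
vertex 1.697 -1.58 -3.531
vertex 1.045 -0.988 -3.059
endloop
endfacet
facet normal 0.340 0.939 0.048
outer loop
vertex 2.447 -0.923 -2.258
vertex 2.004 -0.718 -3.13
vertex 1.508 -0.582 -2.273
endloop
endfacet
facet normal 0.030 0.864 -0.503
outer loop
vertex -2.902 3.834 1.44
vertex -3.252 4.205 2.056
vertex -2.472 4.097 1.917
endloop
endfacet
facet normal 0.652 -0.736 -0.182
outer loop
vertex -2.902 3.834 1.44
vertex -2.472 4.097 1.917
vertex -3.288 3.195 2.644
endloop
endfacet
facet normal 0.030 0.864 -0.503
outer loop
vertex -2.472 4.097 1.917
vertex -3.252 4.205 2.056
vertex -2.629 4.441 2.499
endloop
endfacet
facet normal 0.813 -0.378 0.443
outer loop
vertex -2.472 4.097 1.917
vertex -2.629 4.441 2.499
vertex -3.288 3.195 2.644
endloop
endfacet
facet normal 0.031 0.863 -0.503
outer loop
vertex -2.629 4.441 2.499
vertex -3.252 4.205 2.056
vertex -3.255 4.608 2.747
endloop
endfacet
facet normal 0.350 -0.076 0.934
outer loop
vertex -2.629 4.441 2.499
vertex -3.255 4.608 2.747
vertex -3.288 3.195 2.644
endloop
endfacet
facet normal 0.031 0.863 -0.503
outer loop
vertex -3.255 4.608 2.747
vertex -3.252 4.205 2.056
vertex -3.879 4.472 2.475
endloop
endfacet
facet normal -0.388 -0.058 0.920
outer loop
vertex -3.255 4.608 2.747
vertex -3.879 4.472 2.475
vertex -3.288 3.195 2.644
endloop
endfacet
facet normal 0.032 0.864 -0.503
outer loop
vertex -3.879 4.472 2.475
vertex -3.252 4.205 2.056
vertex -4.031 4.135 1.887
endloop
endfacet
facet normal -0.846 -0.337 0.412
outer loop
vertex -3.879 4.472 2.475
vertex -4.031 4.135 1.887
vertex -3.288 3.195 2.644
endloop
endfacet
facet normal 0.031 0.864 -0.503
outer loop
vertex -4.031 4.135 1.887
vertex -3.252 4.205 2.056
vertex -3.596 3.851 1.426
endloop
endfacet
facet normal -0.679 -0.704 -0.207
outer loop
vertex -4.031 4.135 1.887
vertex -3.596 3.851 1.426
vertex -3.288 3.195 2.644
endloop
endfacet
facet normal 0.031 0.864 -0.503
outer loop
vertex -3.596 3.851 1.426
vertex -3.252 4.205 2.056
vertex -2.902 3.834 1.44
endloop
endfacet
facet normal -0.012 -0.882 -0.472
outer loop
vertex -3.596 3.851 1.426
vertex -2.902 3.834 1.44
vertex -3.288 3.195 2.644
endloop
endfacet

endsolid


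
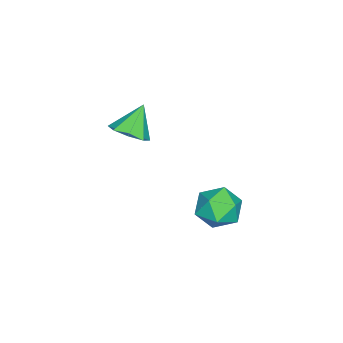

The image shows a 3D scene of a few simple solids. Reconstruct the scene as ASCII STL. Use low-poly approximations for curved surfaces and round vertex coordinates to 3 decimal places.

solid 
facet normal 0.570 -0.203 -0.796
outer loop
vertex -1.579 -0.015 0.822
vertex -2.091 -0.197 0.502
vertex -1.786 0.349 0.581
endloop
endfacet
facet normal 0.337 0.645 0.685
outer loop
vertex -1.579 -0.015 0.822
vertex -1.786 0.349 0.581
vertex -2.689 0.017 1.338
endloop
endfacet
facet normal 0.570 -0.204 -0.796
outer loop
vertex -1.786 0.349 0.581
vertex -2.091 -0.197 0.502
vertex -2.171 0.392 0.294
endloop
endfacet
facet normal -0.108 0.951 0.288
outer loop
vertex -1.786 0.349 0.581
vertex -2.171 0.392 0.294
vertex -2.689 0.017 1.338
endloop
endfacet
facet normal 0.570 -0.204 -0.796
outer loop
vertex -2.171 0.392 0.294
vertex -2.091 -0.197 0.502
vertex -2.509 0.09 0.129
endloop
endfacet
facet normal -0.651 0.757 -0.051
outer loop
vertex -2.171 0.392 0.294
vertex -2.509 0.09 0.129
vertex -2.689 0.017 1.338
endloop
endfacet
facet normal 0.570 -0.204 -0.796
outer loop
vertex -2.509 0.09 0.129
vertex -2.091 -0.197 0.502
vertex -2.602 -0.38 0.183
endloop
endfacet
facet normal -0.975 0.177 -0.134
outer loop
vertex -2.509 0.09 0.129
vertex -2.602 -0.38 0.183
vertex -2.689 0.017 1.338
endloop
endfacet
facet normal 0.570 -0.205 -0.796
outer loop
vertex -2.602 -0.38 0.183
vertex -2.091 -0.197 0.502
vertex -2.396 -0.743 0.424
endloop
endfacet
facet normal -0.890 -0.447 0.087
outer loop
vertex -2.602 -0.38 0.183
vertex -2.396 -0.743 0.424
vertex -2.689 0.017 1.338
endloop
endfacet
facet normal 0.570 -0.205 -0.796
outer loop
vertex -2.396 -0.743 0.424
vertex -2.091 -0.197 0.502
vertex -2.011 -0.786 0.711
endloop
endfacet
facet normal -0.445 -0.754 0.484
outer loop
vertex -2.396 -0.743 0.424
vertex -2.011 -0.786 0.711
vertex -2.689 0.017 1.338
endloop
endfacet
facet normal 0.570 -0.205 -0.796
outer loop
vertex -2.011 -0.786 0.711
vertex -2.091 -0.197 0.502
vertex -1.672 -0.485 0.876
endloop
endfacet
facet normal 0.097 -0.560 0.823
outer loop
vertex -2.011 -0.786 0.711
vertex -1.672 -0.485 0.876
vertex -2.689 0.017 1.338
endloop
endfacet
facet normal 0.570 -0.204 -0.796
outer loop
vertex -1.672 -0.485 0.876
vertex -2.091 -0.197 0.502
vertex -1.579 -0.015 0.822
endloop
endfacet
facet normal 0.422 0.021 0.906
outer loop
vertex -1.672 -0.485 0.876
vertex -1.579 -0.015 0.822
vertex -2.689 0.017 1.338
endloop
endfacet
facet normal -0.374 0.664 0.647
outer loop
vertex -3.34 2.718 -2.639
vertex -3.198 2.234 -2.06
vertex -2.665 2.743 -2.274
endloop
endfacet
facet normal -0.083 0.993 0.086
outer loop
vertex -3.34 2.718 -2.639
vertex -2.665 2.743 -2.274
vertex -2.691 2.807 -3.039
endloop
endfacet
facet normal -0.414 0.758 -0.504
outer loop
vertex -3.34 2.718 -2.639
vertex -2.691 2.807 -3.039
vertex -3.239 2.336 -3.297
endloop
endfacet
facet normal -0.909 0.285 -0.305
outer loop
vertex -3.34 2.718 -2.639
vertex -3.239 2.336 -3.297
vertex -3.553 1.982 -2.693
endloop
endfacet
facet normal -0.885 0.226 0.406
outer loop
vertex -3.34 2.718 -2.639
vertex -3.553 1.982 -2.693
vertex -3.198 2.234 -2.06
endloop
endfacet
facet normal 0.601 0.798 0.046
outer loop
vertex -2.691 2.807 -3.039
vertex -2.665 2.743 -2.274
vertex -2.147 2.378 -2.707
endloop
endfacet
facet normal 0.131 0.264 0.955
outer loop
vertex -2.665 2.743 -2.274
vertex -3.198 2.234 -2.06
vertex -2.461 2.024 -2.103
endloop
endfacet
facet normal -0.695 -0.443 0.566
outer loop
vertex -3.198 2.234 -2.06
vertex -3.553 1.982 -2.693
vertex -3.009 1.553 -2.361
endloop
endfacet
facet normal -0.733 -0.347 -0.585
outer loop
vertex -3.553 1.982 -2.693
vertex -3.239 2.336 -3.297
vertex -3.035 1.617 -3.126
endloop
endfacet
facet normal 0.066 0.419 -0.906
outer loop
vertex -3.239 2.336 -3.297
vertex -2.691 2.807 -3.039
vertex -2.502 2.126 -3.34
endloop
endfacet
facet normal 0.909 -0.285 0.305
outer loop
vertex -2.36 1.642 -2.761
vertex -2.147 2.378 -2.707
vertex -2.461 2.024 -2.103
endloop
endfacet
facet normal 0.414 -0.758 0.504
outer loop
vertex -2.36 1.642 -2.761
vertex -2.461 2.024 -2.103
vertex -3.009 1.553 -2.361
endloop
endfacet
facet normal 0.083 -0.993 -0.086
outer loop
vertex -2.36 1.642 -2.761
vertex -3.009 1.553 -2.361
vertex -3.035 1.617 -3.126
endloop
endfacet
facet normal 0.374 -0.664 -0.647
outer loop
vertex -2.36 1.642 -2.761
vertex -3.035 1.617 -3.126
vertex -2.502 2.126 -3.34
endloop
endfacet
facet normal 0.885 -0.226 -0.406
outer loop
vertex -2.36 1.642 -2.761
vertex -2.502 2.126 -3.34
vertex -2.147 2.378 -2.707
endloop
endfacet
facet normal 0.733 0.347 0.585
outer loop
vertex -2.461 2.024 -2.103
vertex -2.147 2.378 -2.707
vertex -2.665 2.743 -2.274
endloop
endfacet
facet normal -0.066 -0.419 0.906
outer loop
vertex -3.009 1.553 -2.361
vertex -2.461 2.024 -2.103
vertex -3.198 2.234 -2.06
endloop
endfacet
facet normal -0.601 -0.798 -0.046
outer loop
vertex -3.035 1.617 -3.126
vertex -3.009 1.553 -2.361
vertex -3.553 1.982 -2.693
endloop
endfacet
facet normal -0.131 -0.264 -0.955
outer loop
vertex -2.502 2.126 -3.34
vertex -3.035 1.617 -3.126
vertex -3.239 2.336 -3.297
endloop
endfacet
facet normal 0.695 0.443 -0.566
outer loop
vertex -2.147 2.378 -2.707
vertex -2.502 2.126 -3.34
vertex -2.691 2.807 -3.039
endloop
endfacet

endsolid


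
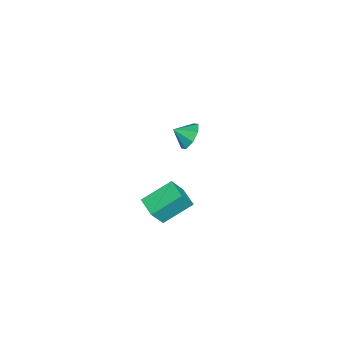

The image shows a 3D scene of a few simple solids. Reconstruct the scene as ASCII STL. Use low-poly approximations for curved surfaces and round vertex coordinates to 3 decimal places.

solid 
facet normal -0.410 0.322 -0.853
outer loop
vertex 2.3 3.933 -0.821
vertex 3.327 4.666 -1.038
vertex 3.219 2.334 -1.866
endloop
endfacet
facet normal -0.802 -0.572 0.170
outer loop
vertex 3.933 1.774 -0.382
vertex 2.3 3.933 -0.821
vertex 3.219 2.334 -1.866
endloop
endfacet
facet normal -0.411 0.322 -0.853
outer loop
vertex 3.219 2.334 -1.866
vertex 3.327 4.666 -1.038
vertex 4.246 3.067 -2.084
endloop
endfacet
facet normal 0.434 -0.754 -0.493
outer loop
vertex 4.246 3.067 -2.084
vertex 3.933 1.774 -0.382
vertex 3.219 2.334 -1.866
endloop
endfacet
facet normal -0.434 0.754 0.493
outer loop
vertex 2.3 3.933 -0.821
vertex 4.041 4.106 0.446
vertex 3.327 4.666 -1.038
endloop
endfacet
facet normal -0.802 -0.572 0.170
outer loop
vertex 3.014 3.373 0.664
vertex 2.3 3.933 -0.821
vertex 3.933 1.774 -0.382
endloop
endfacet
facet normal -0.434 0.754 0.493
outer loop
vertex 3.014 3.373 0.664
vertex 4.041 4.106 0.446
vertex 2.3 3.933 -0.821
endloop
endfacet
facet normal 0.802 0.572 -0.170
outer loop
vertex 3.327 4.666 -1.038
vertex 4.041 4.106 0.446
vertex 4.246 3.067 -2.084
endloop
endfacet
facet normal 0.434 -0.754 -0.493
outer loop
vertex 4.96 2.507 -0.599
vertex 3.933 1.774 -0.382
vertex 4.246 3.067 -2.084
endloop
endfacet
facet normal 0.802 0.572 -0.170
outer loop
vertex 4.246 3.067 -2.084
vertex 4.041 4.106 0.446
vertex 4.96 2.507 -0.599
endloop
endfacet
facet normal 0.410 -0.322 0.853
outer loop
vertex 4.96 2.507 -0.599
vertex 3.014 3.373 0.664
vertex 3.933 1.774 -0.382
endloop
endfacet
facet normal 0.411 -0.322 0.853
outer loop
vertex 4.041 4.106 0.446
vertex 3.014 3.373 0.664
vertex 4.96 2.507 -0.599
endloop
endfacet
facet normal -0.079 0.850 -0.521
outer loop
vertex -2.841 3.822 -1.457
vertex -3.746 3.507 -1.835
vertex -3.449 4.042 -1.006
endloop
endfacet
facet normal 0.540 -0.190 0.820
outer loop
vertex -2.841 3.822 -1.457
vertex -3.449 4.042 -1.006
vertex -3.654 2.513 -1.225
endloop
endfacet
facet normal -0.078 0.850 -0.521
outer loop
vertex -3.449 4.042 -1.006
vertex -3.746 3.507 -1.835
vertex -4.231 3.949 -1.041
endloop
endfacet
facet normal -0.028 -0.138 0.990
outer loop
vertex -3.449 4.042 -1.006
vertex -4.231 3.949 -1.041
vertex -3.654 2.513 -1.225
endloop
endfacet
facet normal -0.078 0.850 -0.521
outer loop
vertex -4.231 3.949 -1.041
vertex -3.746 3.507 -1.835
vertex -4.729 3.597 -1.541
endloop
endfacet
facet normal -0.549 -0.320 0.772
outer loop
vertex -4.231 3.949 -1.041
vertex -4.729 3.597 -1.541
vertex -3.654 2.513 -1.225
endloop
endfacet
facet normal -0.078 0.850 -0.521
outer loop
vertex -4.729 3.597 -1.541
vertex -3.746 3.507 -1.835
vertex -4.65 3.192 -2.213
endloop
endfacet
facet normal -0.720 -0.628 0.294
outer loop
vertex -4.729 3.597 -1.541
vertex -4.65 3.192 -2.213
vertex -3.654 2.513 -1.225
endloop
endfacet
facet normal -0.078 0.850 -0.521
outer loop
vertex -4.65 3.192 -2.213
vertex -3.746 3.507 -1.835
vertex -4.042 2.972 -2.663
endloop
endfacet
facet normal -0.440 -0.883 -0.163
outer loop
vertex -4.65 3.192 -2.213
vertex -4.042 2.972 -2.663
vertex -3.654 2.513 -1.225
endloop
endfacet
facet normal -0.078 0.850 -0.521
outer loop
vertex -4.042 2.972 -2.663
vertex -3.746 3.507 -1.835
vertex -3.26 3.065 -2.628
endloop
endfacet
facet normal 0.126 -0.935 -0.332
outer loop
vertex -4.042 2.972 -2.663
vertex -3.26 3.065 -2.628
vertex -3.654 2.513 -1.225
endloop
endfacet
facet normal -0.078 0.850 -0.521
outer loop
vertex -3.26 3.065 -2.628
vertex -3.746 3.507 -1.835
vertex -2.762 3.417 -2.129
endloop
endfacet
facet normal 0.647 -0.753 -0.115
outer loop
vertex -3.26 3.065 -2.628
vertex -2.762 3.417 -2.129
vertex -3.654 2.513 -1.225
endloop
endfacet
facet normal -0.078 0.850 -0.521
outer loop
vertex -2.762 3.417 -2.129
vertex -3.746 3.507 -1.835
vertex -2.841 3.822 -1.457
endloop
endfacet
facet normal 0.819 -0.444 0.364
outer loop
vertex -2.762 3.417 -2.129
vertex -2.841 3.822 -1.457
vertex -3.654 2.513 -1.225
endloop
endfacet

endsolid


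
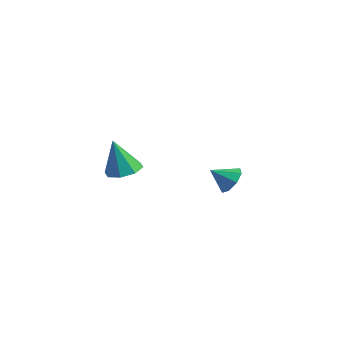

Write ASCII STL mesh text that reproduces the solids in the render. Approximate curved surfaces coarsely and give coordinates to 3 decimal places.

solid 
facet normal 0.591 0.549 -0.591
outer loop
vertex -0.2 1.695 -2.842
vertex -0.762 2.015 -3.107
vertex -0.334 2.135 -2.567
endloop
endfacet
facet normal 0.339 -0.422 0.841
outer loop
vertex -0.2 1.695 -2.842
vertex -0.334 2.135 -2.567
vertex -1.378 1.445 -2.493
endloop
endfacet
facet normal 0.592 0.549 -0.591
outer loop
vertex -0.334 2.135 -2.567
vertex -0.762 2.015 -3.107
vertex -0.719 2.505 -2.609
endloop
endfacet
facet normal -0.002 0.110 0.994
outer loop
vertex -0.334 2.135 -2.567
vertex -0.719 2.505 -2.609
vertex -1.378 1.445 -2.493
endloop
endfacet
facet normal 0.592 0.548 -0.591
outer loop
vertex -0.719 2.505 -2.609
vertex -0.762 2.015 -3.107
vertex -1.129 2.588 -2.943
endloop
endfacet
facet normal -0.525 0.408 0.746
outer loop
vertex -0.719 2.505 -2.609
vertex -1.129 2.588 -2.943
vertex -1.378 1.445 -2.493
endloop
endfacet
facet normal 0.592 0.548 -0.591
outer loop
vertex -1.129 2.588 -2.943
vertex -0.762 2.015 -3.107
vertex -1.325 2.336 -3.373
endloop
endfacet
facet normal -0.922 0.298 0.246
outer loop
vertex -1.129 2.588 -2.943
vertex -1.325 2.336 -3.373
vertex -1.378 1.445 -2.493
endloop
endfacet
facet normal 0.592 0.548 -0.591
outer loop
vertex -1.325 2.336 -3.373
vertex -0.762 2.015 -3.107
vertex -1.191 1.896 -3.647
endloop
endfacet
facet normal -0.963 -0.158 -0.218
outer loop
vertex -1.325 2.336 -3.373
vertex -1.191 1.896 -3.647
vertex -1.378 1.445 -2.493
endloop
endfacet
facet normal 0.591 0.549 -0.591
outer loop
vertex -1.191 1.896 -3.647
vertex -0.762 2.015 -3.107
vertex -0.806 1.526 -3.606
endloop
endfacet
facet normal -0.623 -0.689 -0.370
outer loop
vertex -1.191 1.896 -3.647
vertex -0.806 1.526 -3.606
vertex -1.378 1.445 -2.493
endloop
endfacet
facet normal 0.593 0.548 -0.590
outer loop
vertex -0.806 1.526 -3.606
vertex -0.762 2.015 -3.107
vertex -0.396 1.442 -3.272
endloop
endfacet
facet normal -0.101 -0.987 -0.124
outer loop
vertex -0.806 1.526 -3.606
vertex -0.396 1.442 -3.272
vertex -1.378 1.445 -2.493
endloop
endfacet
facet normal 0.591 0.548 -0.592
outer loop
vertex -0.396 1.442 -3.272
vertex -0.762 2.015 -3.107
vertex -0.2 1.695 -2.842
endloop
endfacet
facet normal 0.298 -0.876 0.379
outer loop
vertex -0.396 1.442 -3.272
vertex -0.2 1.695 -2.842
vertex -1.378 1.445 -2.493
endloop
endfacet
facet normal 0.261 0.106 -0.960
outer loop
vertex -0.975 -3.283 -0.3
vertex -1.697 -3.128 -0.479
vertex -1.095 -2.714 -0.27
endloop
endfacet
facet normal 0.754 0.125 0.645
outer loop
vertex -0.975 -3.283 -0.3
vertex -1.095 -2.714 -0.27
vertex -2.103 -3.292 1.019
endloop
endfacet
facet normal 0.261 0.105 -0.960
outer loop
vertex -1.095 -2.714 -0.27
vertex -1.697 -3.128 -0.479
vertex -1.568 -2.388 -0.363
endloop
endfacet
facet normal 0.368 0.706 0.605
outer loop
vertex -1.095 -2.714 -0.27
vertex -1.568 -2.388 -0.363
vertex -2.103 -3.292 1.019
endloop
endfacet
facet normal 0.259 0.105 -0.960
outer loop
vertex -1.568 -2.388 -0.363
vertex -1.697 -3.128 -0.479
vertex -2.117 -2.495 -0.523
endloop
endfacet
facet normal -0.294 0.848 0.441
outer loop
vertex -1.568 -2.388 -0.363
vertex -2.117 -2.495 -0.523
vertex -2.103 -3.292 1.019
endloop
endfacet
facet normal 0.259 0.105 -0.960
outer loop
vertex -2.117 -2.495 -0.523
vertex -1.697 -3.128 -0.479
vertex -2.42 -2.973 -0.657
endloop
endfacet
facet normal -0.848 0.468 0.249
outer loop
vertex -2.117 -2.495 -0.523
vertex -2.42 -2.973 -0.657
vertex -2.103 -3.292 1.019
endloop
endfacet
facet normal 0.259 0.105 -0.960
outer loop
vertex -2.42 -2.973 -0.657
vertex -1.697 -3.128 -0.479
vertex -2.3 -3.542 -0.687
endloop
endfacet
facet normal -0.967 -0.211 0.143
outer loop
vertex -2.42 -2.973 -0.657
vertex -2.3 -3.542 -0.687
vertex -2.103 -3.292 1.019
endloop
endfacet
facet normal 0.259 0.105 -0.960
outer loop
vertex -2.3 -3.542 -0.687
vertex -1.697 -3.128 -0.479
vertex -1.827 -3.868 -0.595
endloop
endfacet
facet normal -0.582 -0.792 0.183
outer loop
vertex -2.3 -3.542 -0.687
vertex -1.827 -3.868 -0.595
vertex -2.103 -3.292 1.019
endloop
endfacet
facet normal 0.259 0.105 -0.960
outer loop
vertex -1.827 -3.868 -0.595
vertex -1.697 -3.128 -0.479
vertex -1.278 -3.76 -0.435
endloop
endfacet
facet normal 0.082 -0.934 0.347
outer loop
vertex -1.827 -3.868 -0.595
vertex -1.278 -3.76 -0.435
vertex -2.103 -3.292 1.019
endloop
endfacet
facet normal 0.261 0.106 -0.960
outer loop
vertex -1.278 -3.76 -0.435
vertex -1.697 -3.128 -0.479
vertex -0.975 -3.283 -0.3
endloop
endfacet
facet normal 0.634 -0.555 0.538
outer loop
vertex -1.278 -3.76 -0.435
vertex -0.975 -3.283 -0.3
vertex -2.103 -3.292 1.019
endloop
endfacet

endsolid


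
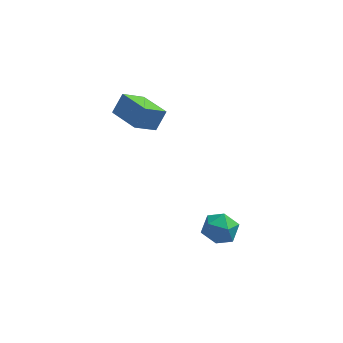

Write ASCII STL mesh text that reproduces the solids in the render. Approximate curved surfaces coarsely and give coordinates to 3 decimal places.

solid 
facet normal -0.686 0.721 -0.096
outer loop
vertex -5.246 1.934 2.068
vertex -4.808 2.474 2.997
vertex -4.332 2.687 1.198
endloop
endfacet
facet normal -0.378 -0.466 -0.800
outer loop
vertex -3.152 1.446 1.363
vertex -5.246 1.934 2.068
vertex -4.332 2.687 1.198
endloop
endfacet
facet normal -0.685 0.722 -0.096
outer loop
vertex -4.332 2.687 1.198
vertex -4.808 2.474 2.997
vertex -3.893 3.227 2.127
endloop
endfacet
facet normal 0.622 0.513 -0.592
outer loop
vertex -3.893 3.227 2.127
vertex -3.152 1.446 1.363
vertex -4.332 2.687 1.198
endloop
endfacet
facet normal -0.622 -0.513 0.591
outer loop
vertex -5.246 1.934 2.068
vertex -3.628 1.233 3.162
vertex -4.808 2.474 2.997
endloop
endfacet
facet normal -0.378 -0.465 -0.800
outer loop
vertex -4.067 0.693 2.233
vertex -5.246 1.934 2.068
vertex -3.152 1.446 1.363
endloop
endfacet
facet normal -0.622 -0.512 0.592
outer loop
vertex -4.067 0.693 2.233
vertex -3.628 1.233 3.162
vertex -5.246 1.934 2.068
endloop
endfacet
facet normal 0.378 0.466 0.800
outer loop
vertex -4.808 2.474 2.997
vertex -3.628 1.233 3.162
vertex -3.893 3.227 2.127
endloop
endfacet
facet normal 0.622 0.513 -0.591
outer loop
vertex -2.714 1.986 2.292
vertex -3.152 1.446 1.363
vertex -3.893 3.227 2.127
endloop
endfacet
facet normal 0.378 0.466 0.800
outer loop
vertex -3.893 3.227 2.127
vertex -3.628 1.233 3.162
vertex -2.714 1.986 2.292
endloop
endfacet
facet normal 0.685 -0.722 0.096
outer loop
vertex -2.714 1.986 2.292
vertex -4.067 0.693 2.233
vertex -3.152 1.446 1.363
endloop
endfacet
facet normal 0.686 -0.722 0.096
outer loop
vertex -3.628 1.233 3.162
vertex -4.067 0.693 2.233
vertex -2.714 1.986 2.292
endloop
endfacet
facet normal -0.456 0.259 0.851
outer loop
vertex -0.597 -0.179 -3.47
vertex -0.498 -1.094 -3.139
vertex 0.201 -0.433 -2.965
endloop
endfacet
facet normal -0.104 0.813 0.573
outer loop
vertex -0.597 -0.179 -3.47
vertex 0.201 -0.433 -2.965
vertex 0.284 0.135 -3.756
endloop
endfacet
facet normal -0.359 0.930 -0.084
outer loop
vertex -0.597 -0.179 -3.47
vertex 0.284 0.135 -3.756
vertex -0.364 -0.175 -4.42
endloop
endfacet
facet normal -0.870 0.446 -0.211
outer loop
vertex -0.597 -0.179 -3.47
vertex -0.364 -0.175 -4.42
vertex -0.847 -0.935 -4.038
endloop
endfacet
facet normal -0.930 0.032 0.367
outer loop
vertex -0.597 -0.179 -3.47
vertex -0.847 -0.935 -4.038
vertex -0.498 -1.094 -3.139
endloop
endfacet
facet normal 0.583 0.630 0.514
outer loop
vertex 0.284 0.135 -3.756
vertex 0.201 -0.433 -2.965
vertex 0.927 -0.585 -3.602
endloop
endfacet
facet normal 0.012 -0.266 0.964
outer loop
vertex 0.201 -0.433 -2.965
vertex -0.498 -1.094 -3.139
vertex 0.444 -1.345 -3.22
endloop
endfacet
facet normal -0.752 -0.634 0.180
outer loop
vertex -0.498 -1.094 -3.139
vertex -0.847 -0.935 -4.038
vertex -0.204 -1.655 -3.884
endloop
endfacet
facet normal -0.655 0.037 -0.755
outer loop
vertex -0.847 -0.935 -4.038
vertex -0.364 -0.175 -4.42
vertex -0.121 -1.087 -4.675
endloop
endfacet
facet normal 0.171 0.818 -0.549
outer loop
vertex -0.364 -0.175 -4.42
vertex 0.284 0.135 -3.756
vertex 0.578 -0.426 -4.501
endloop
endfacet
facet normal 0.870 -0.446 0.211
outer loop
vertex 0.677 -1.341 -4.17
vertex 0.927 -0.585 -3.602
vertex 0.444 -1.345 -3.22
endloop
endfacet
facet normal 0.359 -0.930 0.084
outer loop
vertex 0.677 -1.341 -4.17
vertex 0.444 -1.345 -3.22
vertex -0.204 -1.655 -3.884
endloop
endfacet
facet normal 0.104 -0.813 -0.573
outer loop
vertex 0.677 -1.341 -4.17
vertex -0.204 -1.655 -3.884
vertex -0.121 -1.087 -4.675
endloop
endfacet
facet normal 0.456 -0.259 -0.851
outer loop
vertex 0.677 -1.341 -4.17
vertex -0.121 -1.087 -4.675
vertex 0.578 -0.426 -4.501
endloop
endfacet
facet normal 0.930 -0.032 -0.367
outer loop
vertex 0.677 -1.341 -4.17
vertex 0.578 -0.426 -4.501
vertex 0.927 -0.585 -3.602
endloop
endfacet
facet normal 0.655 -0.037 0.755
outer loop
vertex 0.444 -1.345 -3.22
vertex 0.927 -0.585 -3.602
vertex 0.201 -0.433 -2.965
endloop
endfacet
facet normal -0.171 -0.818 0.549
outer loop
vertex -0.204 -1.655 -3.884
vertex 0.444 -1.345 -3.22
vertex -0.498 -1.094 -3.139
endloop
endfacet
facet normal -0.583 -0.630 -0.514
outer loop
vertex -0.121 -1.087 -4.675
vertex -0.204 -1.655 -3.884
vertex -0.847 -0.935 -4.038
endloop
endfacet
facet normal -0.012 0.266 -0.964
outer loop
vertex 0.578 -0.426 -4.501
vertex -0.121 -1.087 -4.675
vertex -0.364 -0.175 -4.42
endloop
endfacet
facet normal 0.752 0.634 -0.180
outer loop
vertex 0.927 -0.585 -3.602
vertex 0.578 -0.426 -4.501
vertex 0.284 0.135 -3.756
endloop
endfacet

endsolid


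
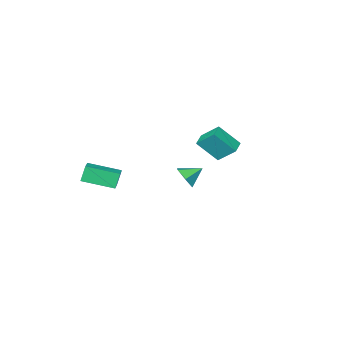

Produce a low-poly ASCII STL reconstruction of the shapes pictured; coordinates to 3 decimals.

solid 
facet normal -0.782 -0.597 0.179
outer loop
vertex -3.525 -0.47 2.329
vertex -4.381 0.3 1.16
vertex -3.044 -1.387 1.372
endloop
endfacet
facet normal 0.521 -0.470 0.712
outer loop
vertex -2.379 -0.88 1.22
vertex -3.525 -0.47 2.329
vertex -3.044 -1.387 1.372
endloop
endfacet
facet normal -0.782 -0.597 0.179
outer loop
vertex -3.044 -1.387 1.372
vertex -4.381 0.3 1.16
vertex -3.899 -0.618 0.204
endloop
endfacet
facet normal 0.341 -0.651 -0.678
outer loop
vertex -3.899 -0.618 0.204
vertex -2.379 -0.88 1.22
vertex -3.044 -1.387 1.372
endloop
endfacet
facet normal -0.341 0.651 0.678
outer loop
vertex -3.525 -0.47 2.329
vertex -3.716 0.807 1.008
vertex -4.381 0.3 1.16
endloop
endfacet
facet normal 0.522 -0.468 0.713
outer loop
vertex -2.861 0.038 2.176
vertex -3.525 -0.47 2.329
vertex -2.379 -0.88 1.22
endloop
endfacet
facet normal -0.341 0.651 0.678
outer loop
vertex -2.861 0.038 2.176
vertex -3.716 0.807 1.008
vertex -3.525 -0.47 2.329
endloop
endfacet
facet normal -0.521 0.469 -0.713
outer loop
vertex -4.381 0.3 1.16
vertex -3.716 0.807 1.008
vertex -3.899 -0.618 0.204
endloop
endfacet
facet normal 0.341 -0.651 -0.678
outer loop
vertex -3.235 -0.11 0.051
vertex -2.379 -0.88 1.22
vertex -3.899 -0.618 0.204
endloop
endfacet
facet normal -0.523 0.469 -0.712
outer loop
vertex -3.899 -0.618 0.204
vertex -3.716 0.807 1.008
vertex -3.235 -0.11 0.051
endloop
endfacet
facet normal 0.782 0.597 -0.179
outer loop
vertex -3.235 -0.11 0.051
vertex -2.861 0.038 2.176
vertex -2.379 -0.88 1.22
endloop
endfacet
facet normal 0.782 0.597 -0.179
outer loop
vertex -3.716 0.807 1.008
vertex -2.861 0.038 2.176
vertex -3.235 -0.11 0.051
endloop
endfacet
facet normal 0.833 -0.254 -0.491
outer loop
vertex 1.387 3.645 2.017
vertex 1.032 3.056 1.72
vertex 1.024 3.716 1.365
endloop
endfacet
facet normal -0.208 0.953 0.219
outer loop
vertex 1.387 3.645 2.017
vertex 1.024 3.716 1.365
vertex 0.148 3.324 2.24
endloop
endfacet
facet normal 0.834 -0.254 -0.491
outer loop
vertex 1.024 3.716 1.365
vertex 1.032 3.056 1.72
vertex 0.669 3.126 1.067
endloop
endfacet
facet normal -0.679 0.613 -0.405
outer loop
vertex 1.024 3.716 1.365
vertex 0.669 3.126 1.067
vertex 0.148 3.324 2.24
endloop
endfacet
facet normal 0.834 -0.254 -0.491
outer loop
vertex 0.669 3.126 1.067
vertex 1.032 3.056 1.72
vertex 0.677 2.466 1.422
endloop
endfacet
facet normal -0.906 -0.209 -0.367
outer loop
vertex 0.669 3.126 1.067
vertex 0.677 2.466 1.422
vertex 0.148 3.324 2.24
endloop
endfacet
facet normal 0.833 -0.253 -0.491
outer loop
vertex 0.677 2.466 1.422
vertex 1.032 3.056 1.72
vertex 1.04 2.395 2.074
endloop
endfacet
facet normal -0.663 -0.689 0.294
outer loop
vertex 0.677 2.466 1.422
vertex 1.04 2.395 2.074
vertex 0.148 3.324 2.24
endloop
endfacet
facet normal 0.833 -0.253 -0.491
outer loop
vertex 1.04 2.395 2.074
vertex 1.032 3.056 1.72
vertex 1.395 2.985 2.372
endloop
endfacet
facet normal -0.192 -0.348 0.918
outer loop
vertex 1.04 2.395 2.074
vertex 1.395 2.985 2.372
vertex 0.148 3.324 2.24
endloop
endfacet
facet normal 0.833 -0.254 -0.491
outer loop
vertex 1.395 2.985 2.372
vertex 1.032 3.056 1.72
vertex 1.387 3.645 2.017
endloop
endfacet
facet normal 0.036 0.474 0.880
outer loop
vertex 1.395 2.985 2.372
vertex 1.387 3.645 2.017
vertex 0.148 3.324 2.24
endloop
endfacet
facet normal -0.726 0.649 -0.225
outer loop
vertex 1.966 -1.3 0.413
vertex 2.489 -0.627 0.667
vertex 2.321 -1.226 -0.519
endloop
endfacet
facet normal -0.588 -0.757 -0.284
outer loop
vertex 3.651 -2.413 -0.107
vertex 1.966 -1.3 0.413
vertex 2.321 -1.226 -0.519
endloop
endfacet
facet normal -0.727 0.649 -0.225
outer loop
vertex 2.321 -1.226 -0.519
vertex 2.489 -0.627 0.667
vertex 2.844 -0.552 -0.265
endloop
endfacet
facet normal 0.356 0.075 -0.932
outer loop
vertex 2.844 -0.552 -0.265
vertex 3.651 -2.413 -0.107
vertex 2.321 -1.226 -0.519
endloop
endfacet
facet normal -0.356 -0.075 0.932
outer loop
vertex 1.966 -1.3 0.413
vertex 3.819 -1.814 1.079
vertex 2.489 -0.627 0.667
endloop
endfacet
facet normal -0.588 -0.757 -0.285
outer loop
vertex 3.296 -2.488 0.825
vertex 1.966 -1.3 0.413
vertex 3.651 -2.413 -0.107
endloop
endfacet
facet normal -0.356 -0.075 0.932
outer loop
vertex 3.296 -2.488 0.825
vertex 3.819 -1.814 1.079
vertex 1.966 -1.3 0.413
endloop
endfacet
facet normal 0.588 0.757 0.285
outer loop
vertex 2.489 -0.627 0.667
vertex 3.819 -1.814 1.079
vertex 2.844 -0.552 -0.265
endloop
endfacet
facet normal 0.356 0.075 -0.932
outer loop
vertex 4.174 -1.74 0.147
vertex 3.651 -2.413 -0.107
vertex 2.844 -0.552 -0.265
endloop
endfacet
facet normal 0.588 0.757 0.284
outer loop
vertex 2.844 -0.552 -0.265
vertex 3.819 -1.814 1.079
vertex 4.174 -1.74 0.147
endloop
endfacet
facet normal 0.727 -0.649 0.224
outer loop
vertex 4.174 -1.74 0.147
vertex 3.296 -2.488 0.825
vertex 3.651 -2.413 -0.107
endloop
endfacet
facet normal 0.727 -0.649 0.225
outer loop
vertex 3.819 -1.814 1.079
vertex 3.296 -2.488 0.825
vertex 4.174 -1.74 0.147
endloop
endfacet

endsolid


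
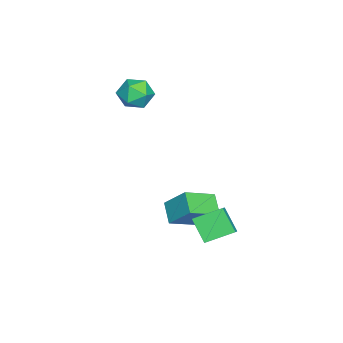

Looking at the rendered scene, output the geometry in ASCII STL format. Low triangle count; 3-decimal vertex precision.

solid 
facet normal -0.644 0.643 -0.415
outer loop
vertex 0.331 1.126 -1.953
vertex 1.352 1.658 -2.714
vertex -0.021 -0.073 -3.263
endloop
endfacet
facet normal -0.740 -0.386 0.552
outer loop
vertex 1.248 -1.338 -2.446
vertex 0.331 1.126 -1.953
vertex -0.021 -0.073 -3.263
endloop
endfacet
facet normal -0.644 0.643 -0.415
outer loop
vertex -0.021 -0.073 -3.263
vertex 1.352 1.658 -2.714
vertex 1.0 0.46 -4.024
endloop
endfacet
facet normal -0.194 -0.662 -0.724
outer loop
vertex 1.0 0.46 -4.024
vertex 1.248 -1.338 -2.446
vertex -0.021 -0.073 -3.263
endloop
endfacet
facet normal 0.194 0.662 0.724
outer loop
vertex 0.331 1.126 -1.953
vertex 2.621 0.393 -1.897
vertex 1.352 1.658 -2.714
endloop
endfacet
facet normal -0.740 -0.386 0.551
outer loop
vertex 1.6 -0.14 -1.136
vertex 0.331 1.126 -1.953
vertex 1.248 -1.338 -2.446
endloop
endfacet
facet normal 0.194 0.662 0.724
outer loop
vertex 1.6 -0.14 -1.136
vertex 2.621 0.393 -1.897
vertex 0.331 1.126 -1.953
endloop
endfacet
facet normal 0.740 0.386 -0.552
outer loop
vertex 1.352 1.658 -2.714
vertex 2.621 0.393 -1.897
vertex 1.0 0.46 -4.024
endloop
endfacet
facet normal -0.195 -0.662 -0.724
outer loop
vertex 2.269 -0.806 -3.207
vertex 1.248 -1.338 -2.446
vertex 1.0 0.46 -4.024
endloop
endfacet
facet normal 0.740 0.385 -0.552
outer loop
vertex 1.0 0.46 -4.024
vertex 2.621 0.393 -1.897
vertex 2.269 -0.806 -3.207
endloop
endfacet
facet normal 0.644 -0.643 0.415
outer loop
vertex 2.269 -0.806 -3.207
vertex 1.6 -0.14 -1.136
vertex 1.248 -1.338 -2.446
endloop
endfacet
facet normal 0.644 -0.642 0.415
outer loop
vertex 2.621 0.393 -1.897
vertex 1.6 -0.14 -1.136
vertex 2.269 -0.806 -3.207
endloop
endfacet
facet normal -0.033 0.895 0.444
outer loop
vertex -2.066 -2.723 3.595
vertex -2.02 -3.207 4.574
vertex -1.097 -2.919 4.063
endloop
endfacet
facet normal 0.284 0.939 -0.194
outer loop
vertex -2.066 -2.723 3.595
vertex -1.097 -2.919 4.063
vertex -1.234 -3.099 2.993
endloop
endfacet
facet normal -0.177 0.706 -0.686
outer loop
vertex -2.066 -2.723 3.595
vertex -1.234 -3.099 2.993
vertex -2.241 -3.498 2.843
endloop
endfacet
facet normal -0.780 0.518 -0.352
outer loop
vertex -2.066 -2.723 3.595
vertex -2.241 -3.498 2.843
vertex -2.727 -3.565 3.82
endloop
endfacet
facet normal -0.691 0.635 0.346
outer loop
vertex -2.066 -2.723 3.595
vertex -2.727 -3.565 3.82
vertex -2.02 -3.207 4.574
endloop
endfacet
facet normal 0.845 0.499 -0.192
outer loop
vertex -1.234 -3.099 2.993
vertex -1.097 -2.919 4.063
vertex -0.673 -3.815 3.6
endloop
endfacet
facet normal 0.332 0.427 0.841
outer loop
vertex -1.097 -2.919 4.063
vertex -2.02 -3.207 4.574
vertex -1.159 -3.882 4.577
endloop
endfacet
facet normal -0.731 0.006 0.682
outer loop
vertex -2.02 -3.207 4.574
vertex -2.727 -3.565 3.82
vertex -2.166 -4.281 4.427
endloop
endfacet
facet normal -0.875 -0.183 -0.448
outer loop
vertex -2.727 -3.565 3.82
vertex -2.241 -3.498 2.843
vertex -2.303 -4.461 3.357
endloop
endfacet
facet normal 0.099 0.122 -0.988
outer loop
vertex -2.241 -3.498 2.843
vertex -1.234 -3.099 2.993
vertex -1.38 -4.173 2.846
endloop
endfacet
facet normal 0.780 -0.518 0.352
outer loop
vertex -1.334 -4.657 3.825
vertex -0.673 -3.815 3.6
vertex -1.159 -3.882 4.577
endloop
endfacet
facet normal 0.177 -0.706 0.686
outer loop
vertex -1.334 -4.657 3.825
vertex -1.159 -3.882 4.577
vertex -2.166 -4.281 4.427
endloop
endfacet
facet normal -0.284 -0.939 0.194
outer loop
vertex -1.334 -4.657 3.825
vertex -2.166 -4.281 4.427
vertex -2.303 -4.461 3.357
endloop
endfacet
facet normal 0.033 -0.895 -0.444
outer loop
vertex -1.334 -4.657 3.825
vertex -2.303 -4.461 3.357
vertex -1.38 -4.173 2.846
endloop
endfacet
facet normal 0.691 -0.635 -0.346
outer loop
vertex -1.334 -4.657 3.825
vertex -1.38 -4.173 2.846
vertex -0.673 -3.815 3.6
endloop
endfacet
facet normal 0.875 0.183 0.448
outer loop
vertex -1.159 -3.882 4.577
vertex -0.673 -3.815 3.6
vertex -1.097 -2.919 4.063
endloop
endfacet
facet normal -0.099 -0.122 0.988
outer loop
vertex -2.166 -4.281 4.427
vertex -1.159 -3.882 4.577
vertex -2.02 -3.207 4.574
endloop
endfacet
facet normal -0.845 -0.499 0.192
outer loop
vertex -2.303 -4.461 3.357
vertex -2.166 -4.281 4.427
vertex -2.727 -3.565 3.82
endloop
endfacet
facet normal -0.332 -0.427 -0.841
outer loop
vertex -1.38 -4.173 2.846
vertex -2.303 -4.461 3.357
vertex -2.241 -3.498 2.843
endloop
endfacet
facet normal 0.731 -0.006 -0.682
outer loop
vertex -0.673 -3.815 3.6
vertex -1.38 -4.173 2.846
vertex -1.234 -3.099 2.993
endloop
endfacet
facet normal -0.446 -0.524 0.726
outer loop
vertex 3.371 2.274 -0.62
vertex 2.695 2.212 -1.08
vertex 3.96 0.84 -1.294
endloop
endfacet
facet normal 0.824 0.075 0.561
outer loop
vertex 4.665 1.668 -2.44
vertex 3.371 2.274 -0.62
vertex 3.96 0.84 -1.294
endloop
endfacet
facet normal -0.445 -0.524 0.726
outer loop
vertex 3.96 0.84 -1.294
vertex 2.695 2.212 -1.08
vertex 3.284 0.778 -1.753
endloop
endfacet
facet normal 0.348 -0.848 -0.399
outer loop
vertex 3.284 0.778 -1.753
vertex 4.665 1.668 -2.44
vertex 3.96 0.84 -1.294
endloop
endfacet
facet normal -0.349 0.848 0.398
outer loop
vertex 3.371 2.274 -0.62
vertex 3.4 3.04 -2.226
vertex 2.695 2.212 -1.08
endloop
endfacet
facet normal 0.824 0.075 0.561
outer loop
vertex 4.076 3.102 -1.767
vertex 3.371 2.274 -0.62
vertex 4.665 1.668 -2.44
endloop
endfacet
facet normal -0.348 0.848 0.398
outer loop
vertex 4.076 3.102 -1.767
vertex 3.4 3.04 -2.226
vertex 3.371 2.274 -0.62
endloop
endfacet
facet normal -0.824 -0.075 -0.561
outer loop
vertex 2.695 2.212 -1.08
vertex 3.4 3.04 -2.226
vertex 3.284 0.778 -1.753
endloop
endfacet
facet normal 0.349 -0.848 -0.398
outer loop
vertex 3.989 1.606 -2.9
vertex 4.665 1.668 -2.44
vertex 3.284 0.778 -1.753
endloop
endfacet
facet normal -0.824 -0.075 -0.561
outer loop
vertex 3.284 0.778 -1.753
vertex 3.4 3.04 -2.226
vertex 3.989 1.606 -2.9
endloop
endfacet
facet normal 0.446 0.524 -0.726
outer loop
vertex 3.989 1.606 -2.9
vertex 4.076 3.102 -1.767
vertex 4.665 1.668 -2.44
endloop
endfacet
facet normal 0.445 0.524 -0.726
outer loop
vertex 3.4 3.04 -2.226
vertex 4.076 3.102 -1.767
vertex 3.989 1.606 -2.9
endloop
endfacet

endsolid
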